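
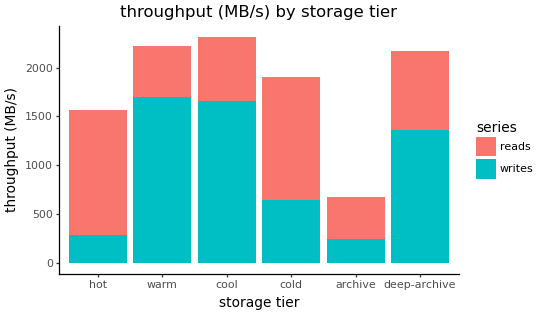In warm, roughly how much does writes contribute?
writes top ≈ 1600, bottom ≈ 0; segment ≈ 1600.

≈ 1600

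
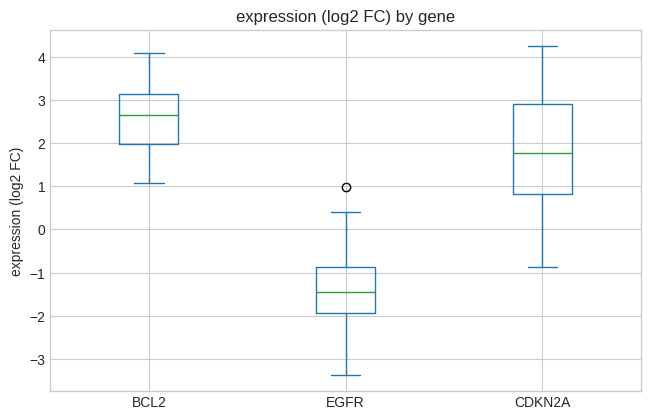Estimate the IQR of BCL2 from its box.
≈ 1.0

Q3 ≈ 3.0, Q1 ≈ 2.0; IQR ≈ 1.0.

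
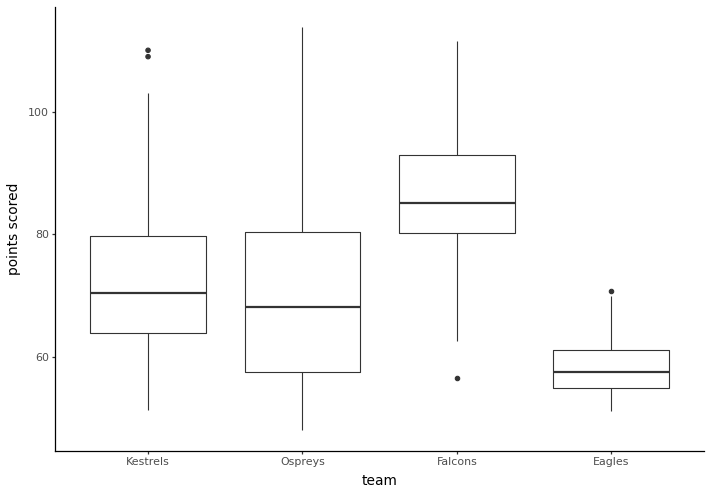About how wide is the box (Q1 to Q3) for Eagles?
Q3 ≈ 60, Q1 ≈ 55; IQR ≈ 5.

≈ 5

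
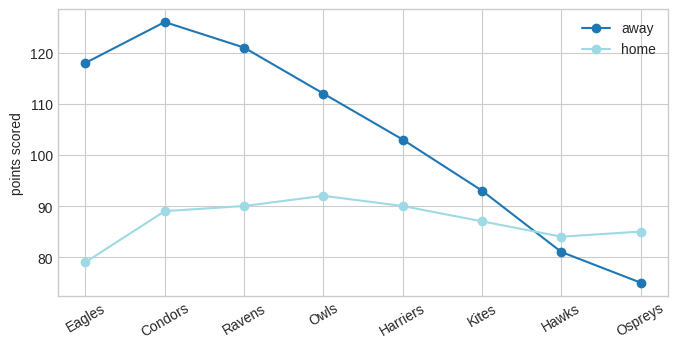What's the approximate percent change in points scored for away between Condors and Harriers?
Condors ≈ 125, Harriers ≈ 105; (105 − 125) / 125 ≈ -16%.

≈ -16%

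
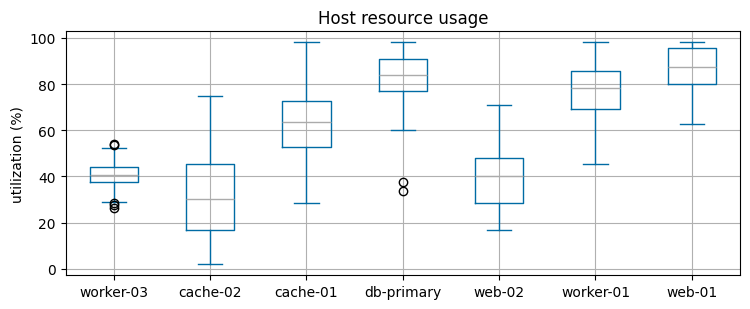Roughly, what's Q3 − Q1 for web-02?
≈ 20

Q3 ≈ 50, Q1 ≈ 30; IQR ≈ 20.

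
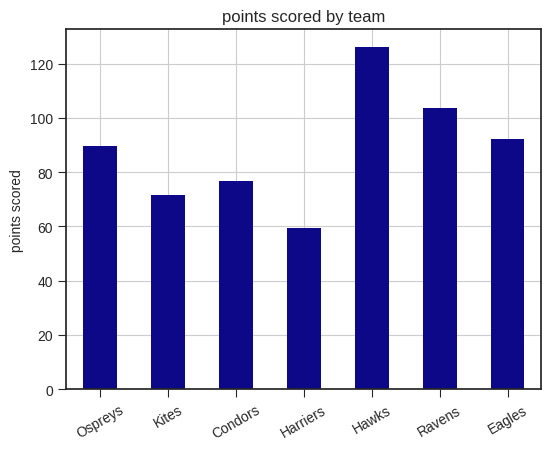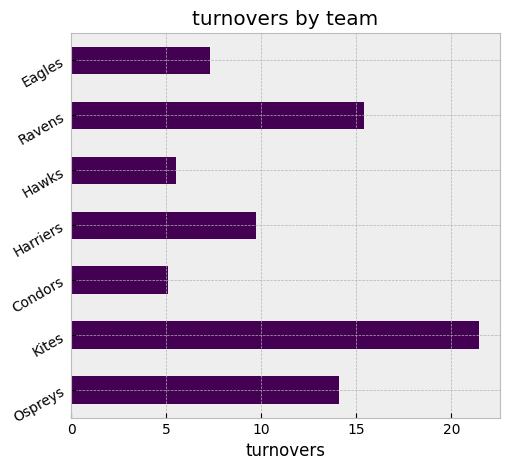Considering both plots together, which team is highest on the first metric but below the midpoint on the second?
Hawks

Chart 2 median turnovers ≈ 10; below-median teams: Condors, Hawks, Eagles. Among those, Hawks has the highest points scored (≈ 120).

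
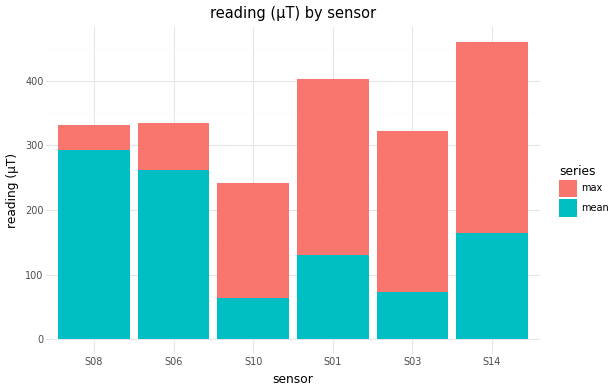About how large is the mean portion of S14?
mean top ≈ 150, bottom ≈ 0; segment ≈ 150.

≈ 150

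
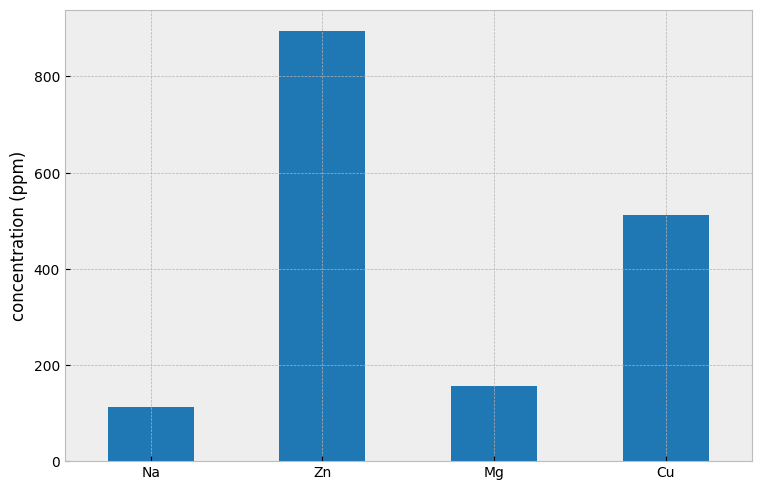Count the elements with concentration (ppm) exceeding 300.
Above 300: Zn, Cu.

2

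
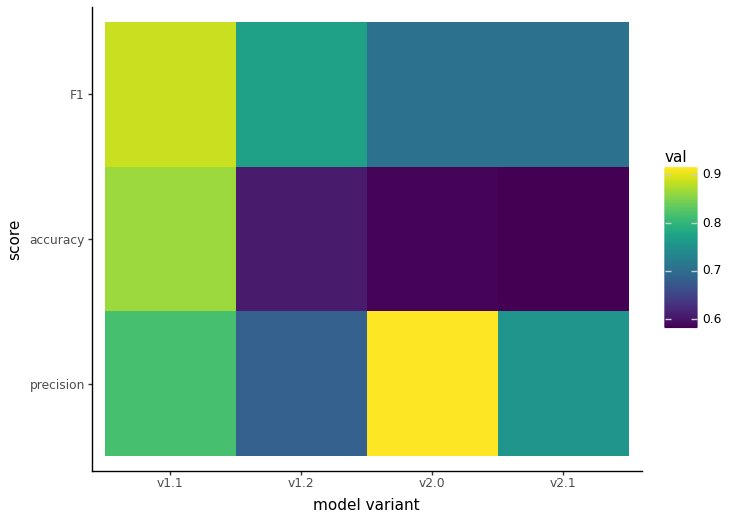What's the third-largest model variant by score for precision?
Top 4 for precision: v2.0 ≈ 0.90, v1.1 ≈ 0.80, v2.1 ≈ 0.75, v1.2 ≈ 0.70.

v2.1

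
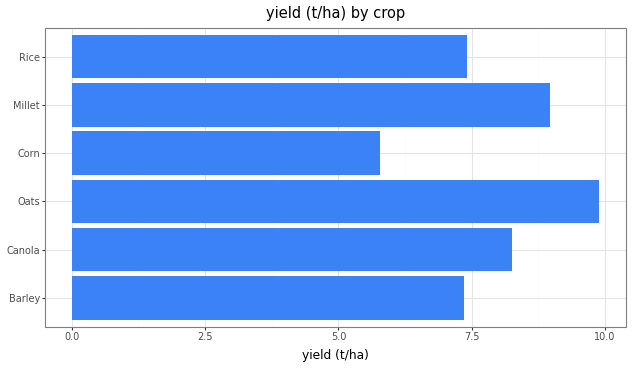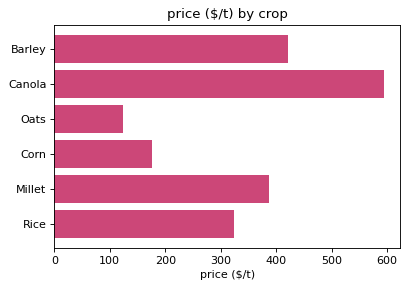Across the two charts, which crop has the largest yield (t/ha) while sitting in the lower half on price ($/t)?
Oats

Chart 2 median price ($/t) ≈ 400; below-median crops: Oats, Corn, Rice. Among those, Oats has the highest yield (t/ha) (≈ 10).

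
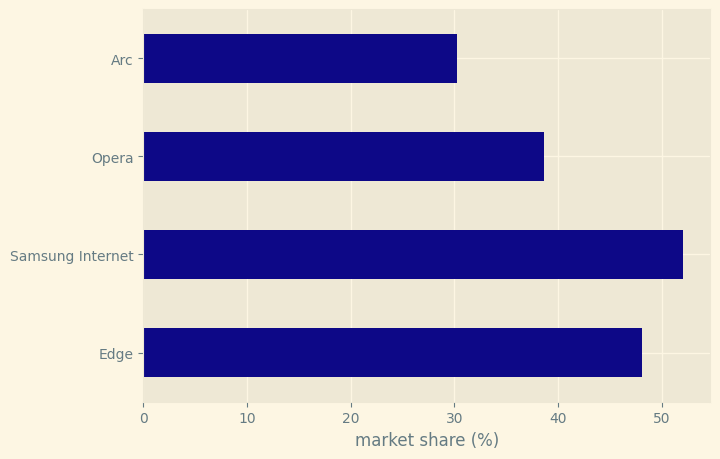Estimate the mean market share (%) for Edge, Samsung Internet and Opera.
(50 + 50 + 40) / 3 ≈ 47.

≈ 47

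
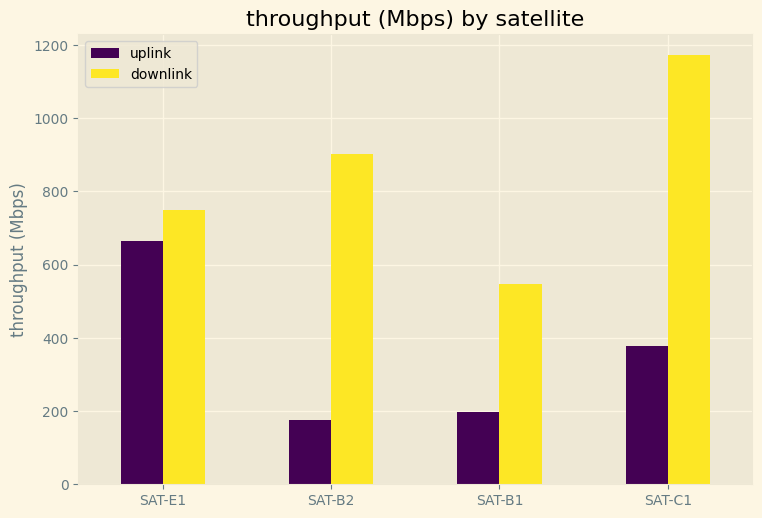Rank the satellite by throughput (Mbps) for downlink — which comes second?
SAT-B2

Top 3 for downlink: SAT-C1 ≈ 1200, SAT-B2 ≈ 900, SAT-E1 ≈ 700.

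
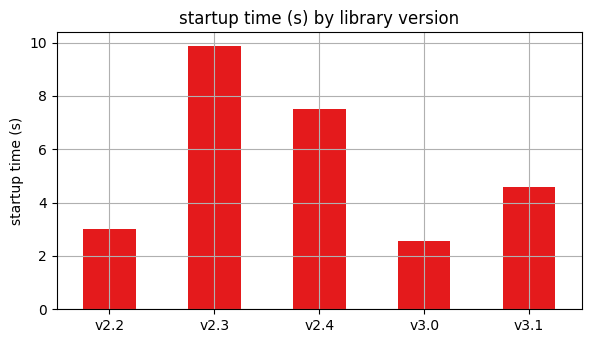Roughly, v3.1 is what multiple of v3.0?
v3.1 ≈ 5, v3.0 ≈ 3; 5/3 ≈ 1.67.

≈ 1.67×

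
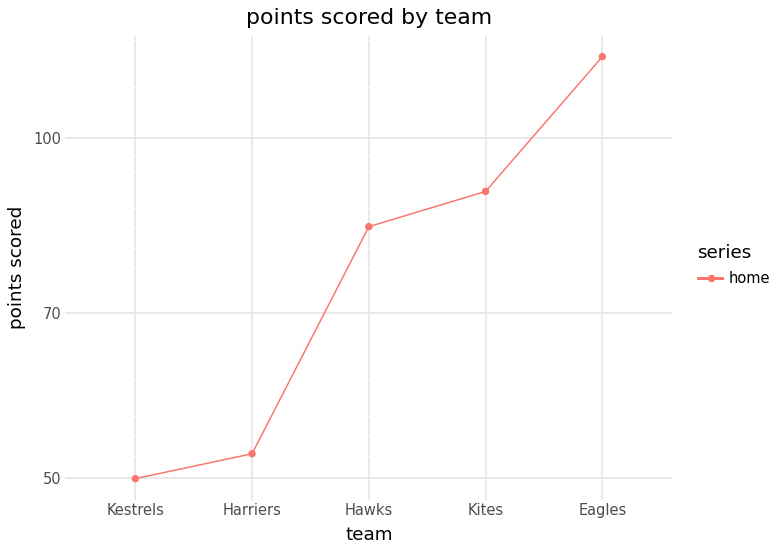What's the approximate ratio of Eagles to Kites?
≈ 1.33×

Eagles ≈ 120, Kites ≈ 90; 120/90 ≈ 1.33.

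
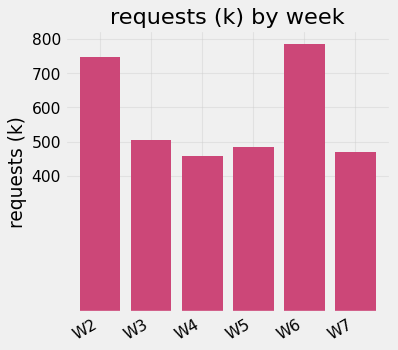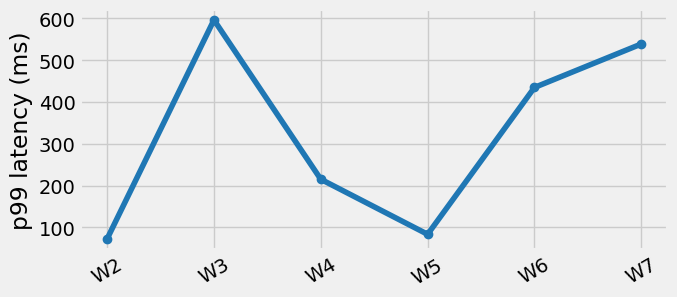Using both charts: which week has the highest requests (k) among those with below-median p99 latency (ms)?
Chart 2 median p99 latency (ms) ≈ 300; below-median weeks: W2, W4, W5. Among those, W2 has the highest requests (k) (≈ 700).

W2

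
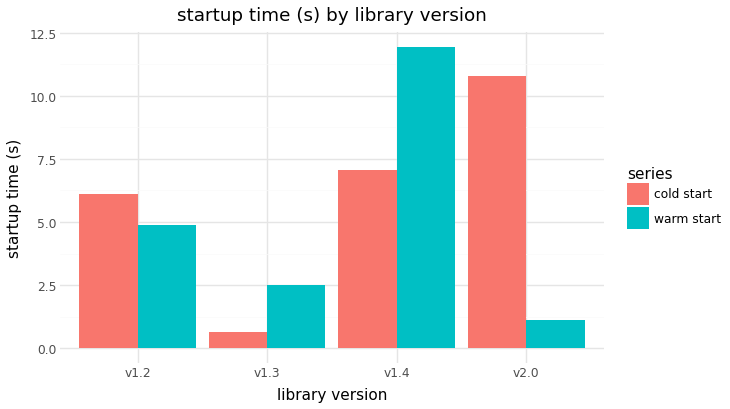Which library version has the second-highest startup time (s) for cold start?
Top 3 for cold start: v2.0 ≈ 11, v1.4 ≈ 7, v1.2 ≈ 6.

v1.4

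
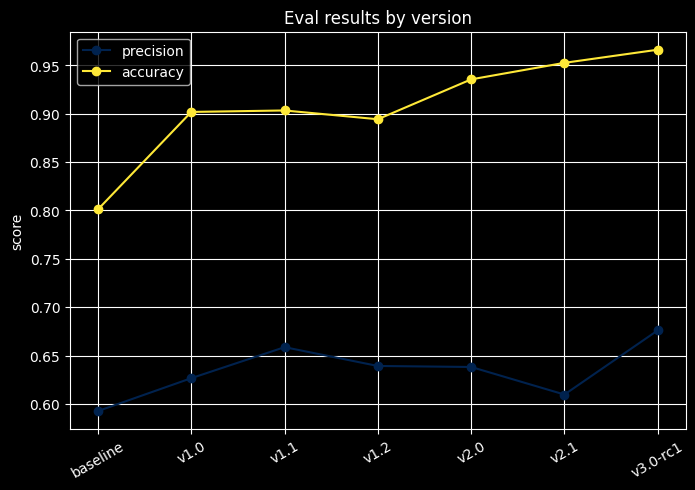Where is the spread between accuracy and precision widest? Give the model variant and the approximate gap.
v2.1: accuracy ≈ 0.95, precision ≈ 0.60 → gap ≈ 0.35. Next-largest (v2.0) is only ≈ 0.30.

v2.1, ≈ 0.35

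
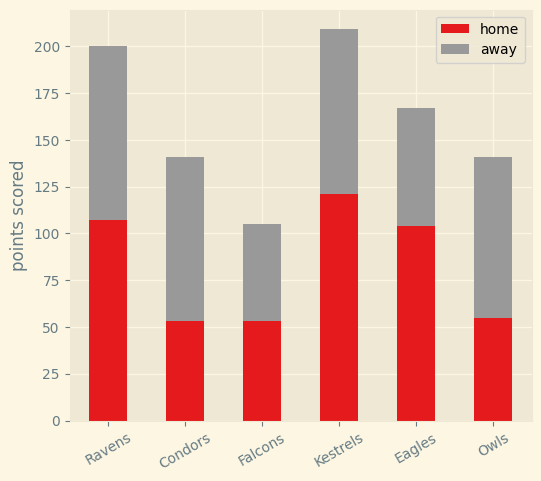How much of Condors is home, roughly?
home top ≈ 60, bottom ≈ 0; segment ≈ 60.

≈ 60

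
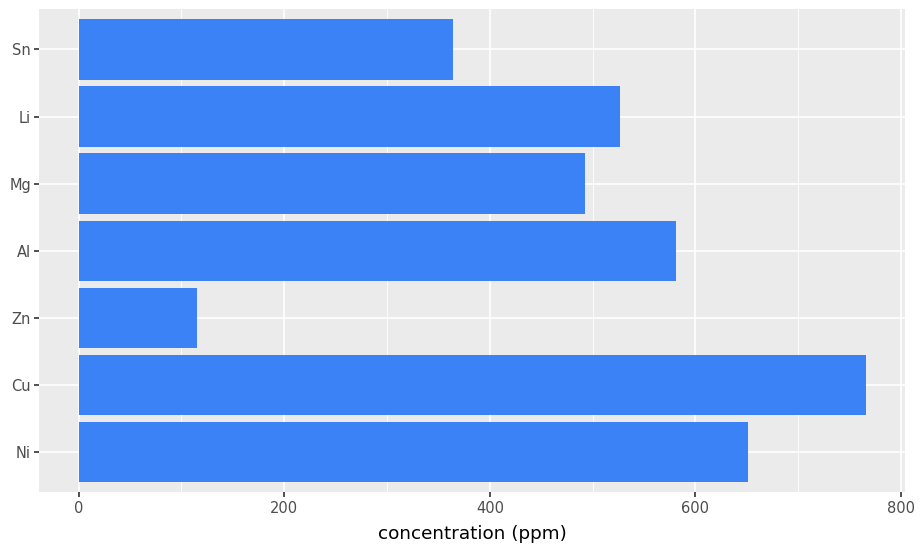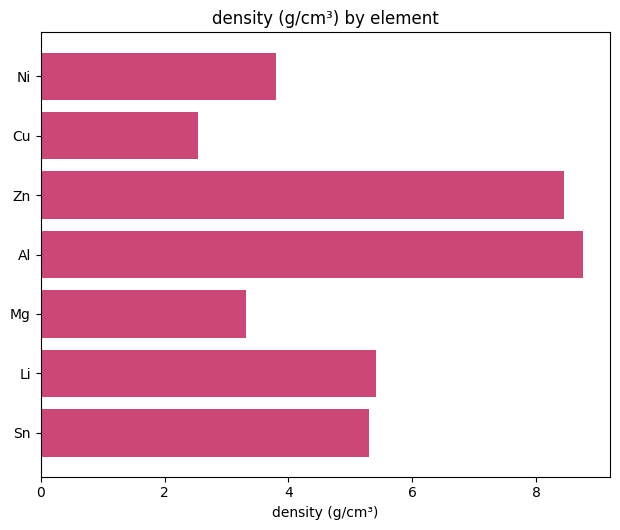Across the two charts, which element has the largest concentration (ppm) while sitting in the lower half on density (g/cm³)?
Chart 2 median density (g/cm³) ≈ 5; below-median elements: Ni, Cu, Mg. Among those, Cu has the highest concentration (ppm) (≈ 800).

Cu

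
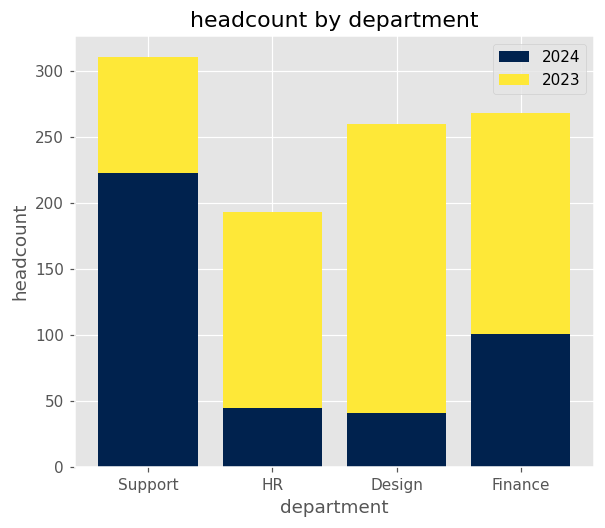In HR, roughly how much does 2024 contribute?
2024 top ≈ 50, bottom ≈ 0; segment ≈ 50.

≈ 50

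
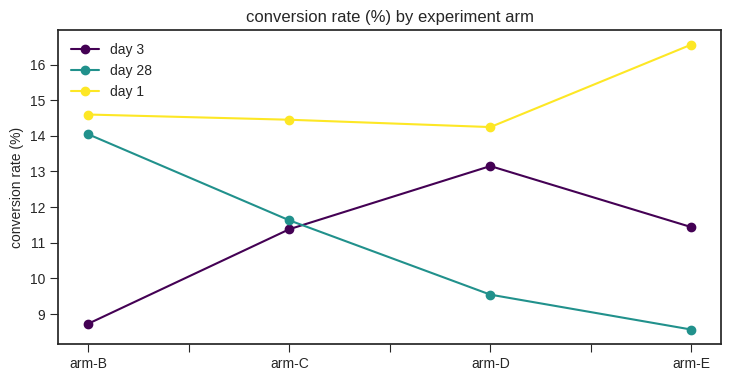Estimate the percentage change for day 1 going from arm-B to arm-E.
≈ +13.3%

arm-B ≈ 15, arm-E ≈ 17; (17 − 15) / 15 ≈ +13.3%.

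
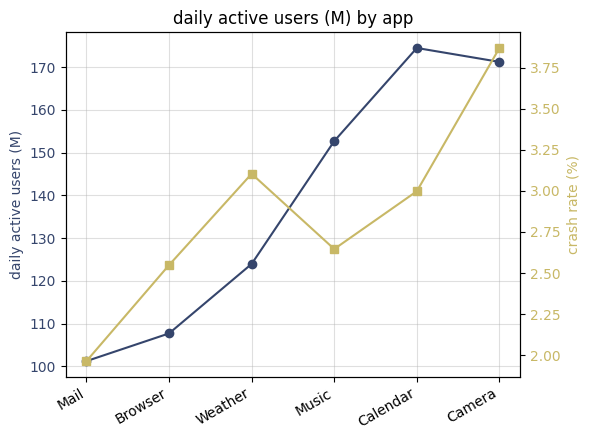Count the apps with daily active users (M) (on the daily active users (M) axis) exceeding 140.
Above 140: Music, Calendar, Camera.

3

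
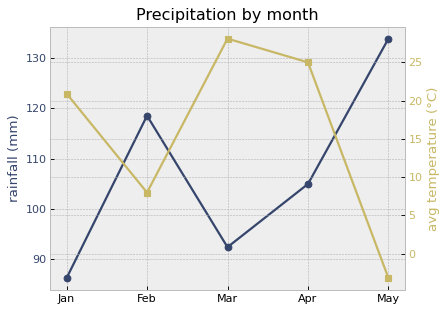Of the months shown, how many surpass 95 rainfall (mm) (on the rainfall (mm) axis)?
3

Above 95: Feb, Apr, May.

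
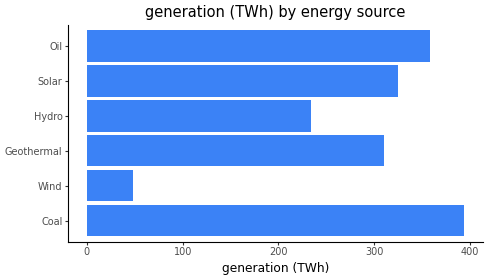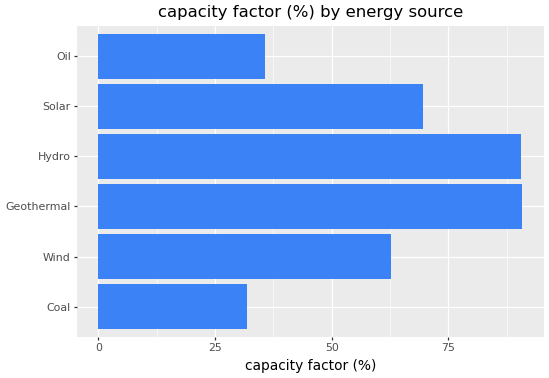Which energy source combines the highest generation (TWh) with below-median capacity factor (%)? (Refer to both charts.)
Chart 2 median capacity factor (%) ≈ 70; below-median energy sources: Coal, Wind, Oil. Among those, Coal has the highest generation (TWh) (≈ 400).

Coal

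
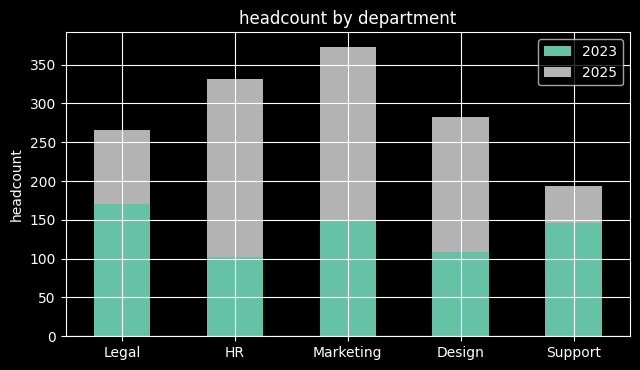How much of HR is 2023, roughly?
2023 top ≈ 100, bottom ≈ 0; segment ≈ 100.

≈ 100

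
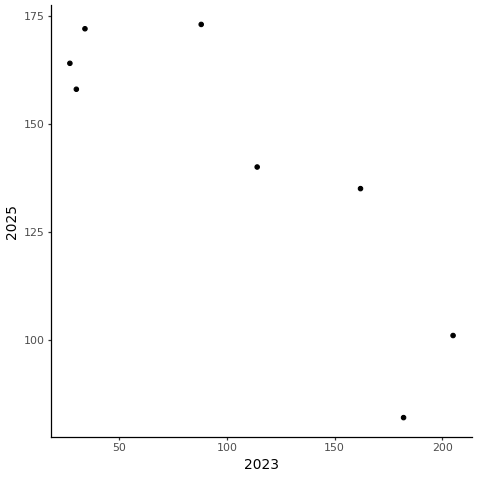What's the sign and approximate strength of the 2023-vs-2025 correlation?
Points are negatively correlated; strong (|r| ≈ 0.9).

negative, strong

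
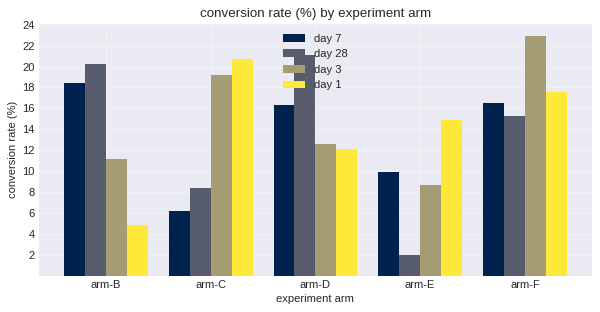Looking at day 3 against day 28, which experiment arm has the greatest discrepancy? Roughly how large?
arm-C: day 3 ≈ 20, day 28 ≈ 8 → gap ≈ 12. Next-largest (arm-B) is only ≈ 8.

arm-C, ≈ 12 %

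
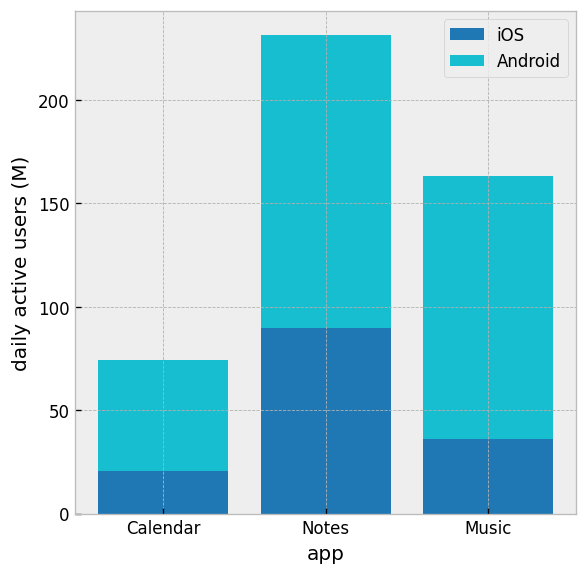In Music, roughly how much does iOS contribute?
≈ 40

iOS top ≈ 40, bottom ≈ 0; segment ≈ 40.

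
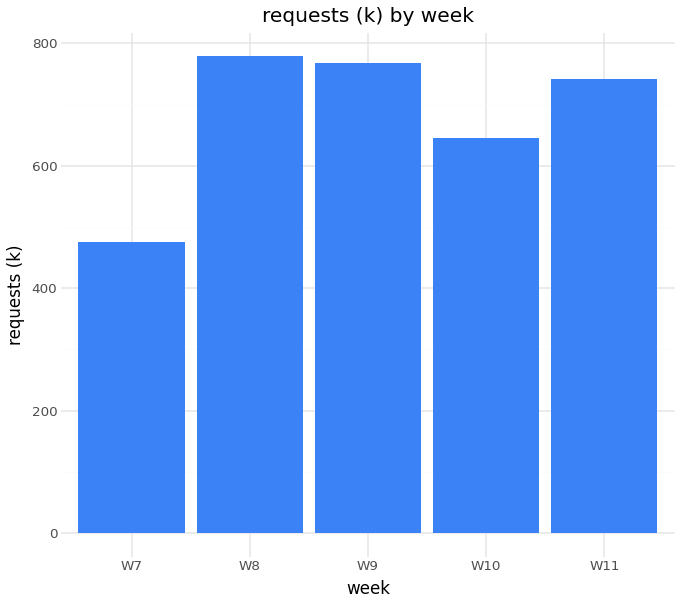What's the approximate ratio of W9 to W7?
W9 ≈ 800, W7 ≈ 500; 800/500 ≈ 1.6.

≈ 1.6×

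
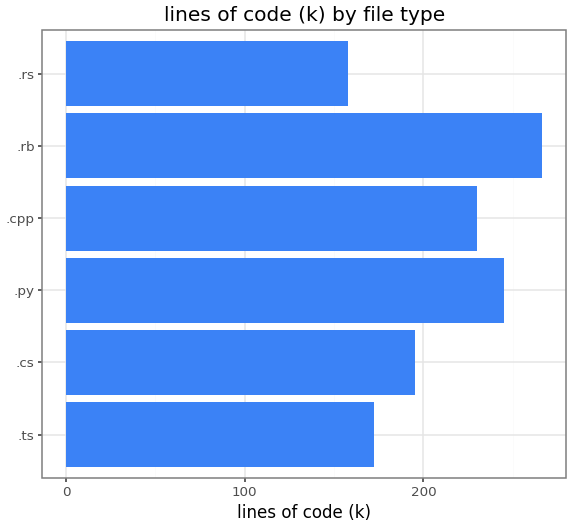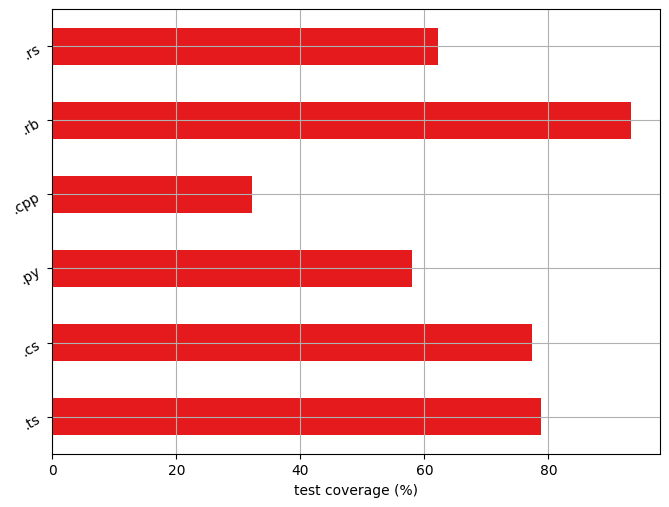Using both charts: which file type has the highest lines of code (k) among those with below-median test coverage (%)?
.py

Chart 2 median test coverage (%) ≈ 70; below-median file types: .py, .cpp, .rs. Among those, .py has the highest lines of code (k) (≈ 250).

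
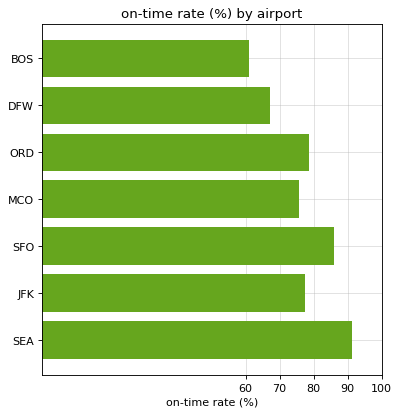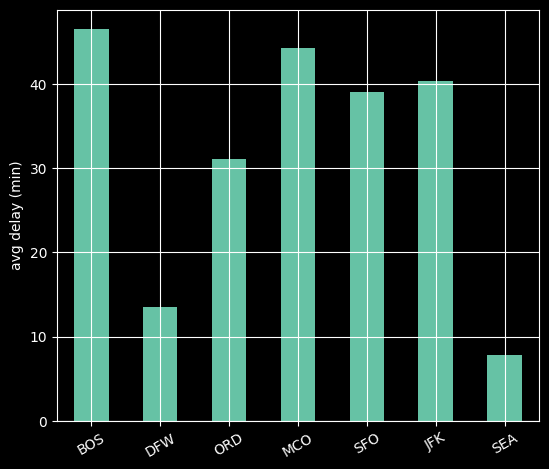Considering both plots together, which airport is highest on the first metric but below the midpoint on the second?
Chart 2 median avg delay (min) ≈ 40; below-median airports: DFW, ORD, SEA. Among those, SEA has the highest on-time rate (%) (≈ 90).

SEA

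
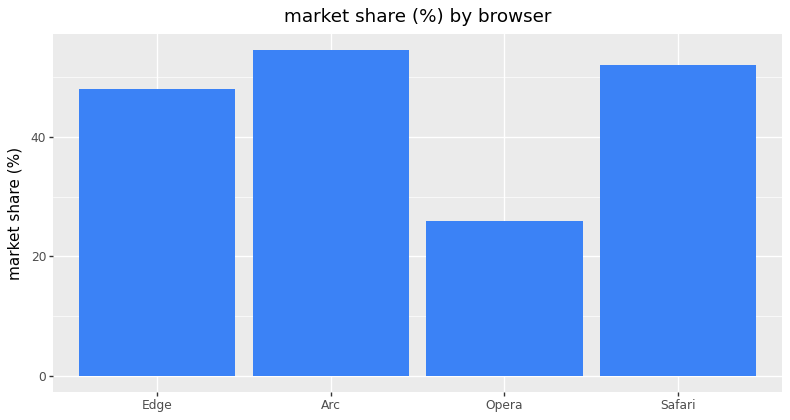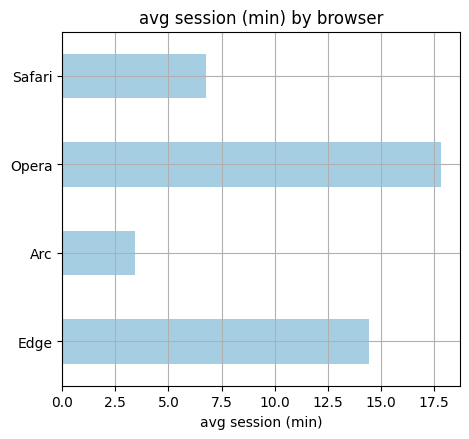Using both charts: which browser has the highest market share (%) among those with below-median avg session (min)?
Arc

Chart 2 median avg session (min) ≈ 10; below-median browsers: Arc, Safari. Among those, Arc has the highest market share (%) (≈ 55).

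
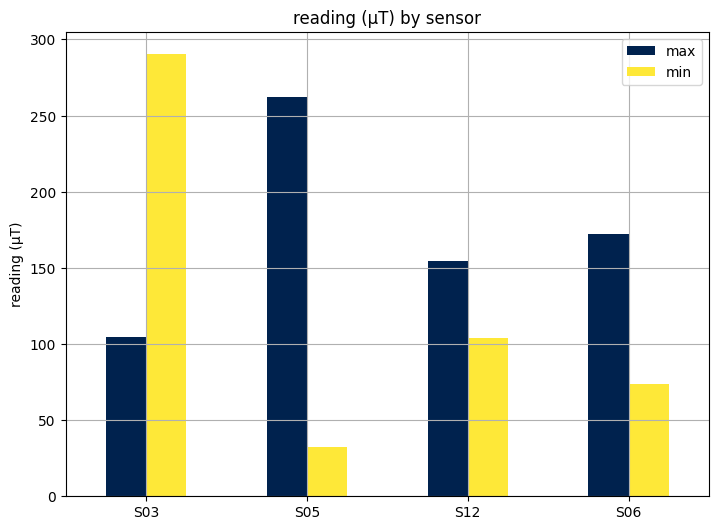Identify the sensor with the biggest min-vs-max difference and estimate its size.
S05, ≈ 225 µT

S05: min ≈ 25, max ≈ 250 → gap ≈ 225. Next-largest (S03) is only ≈ 200.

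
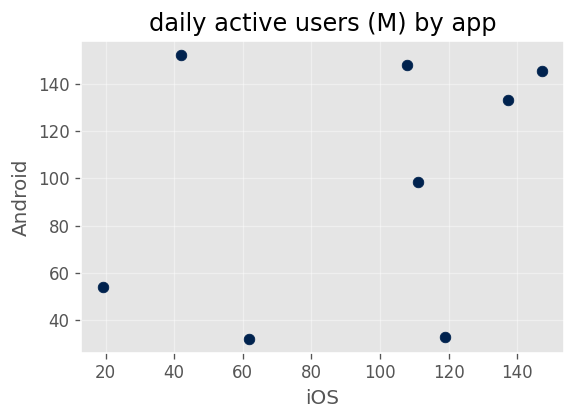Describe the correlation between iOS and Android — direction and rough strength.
positive, weak

Points are positively correlated; weak (|r| ≈ 0.3).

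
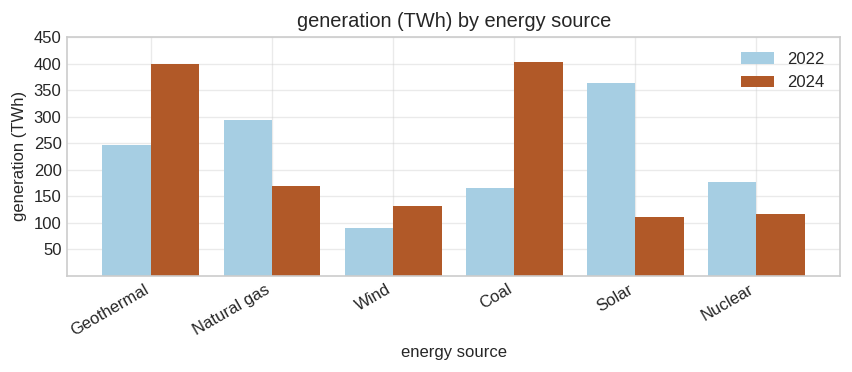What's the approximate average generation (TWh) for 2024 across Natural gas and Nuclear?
(150 + 100) / 2 ≈ 125.

≈ 125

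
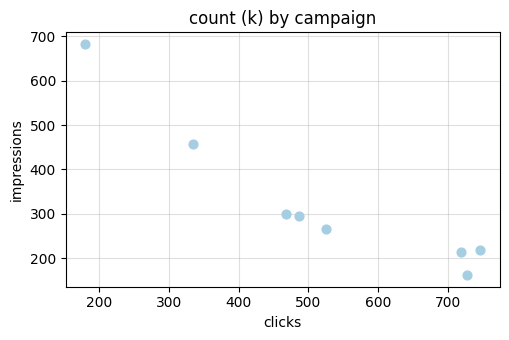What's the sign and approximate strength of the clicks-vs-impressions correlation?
negative, strong

Points are negatively correlated; strong (|r| ≈ 0.9).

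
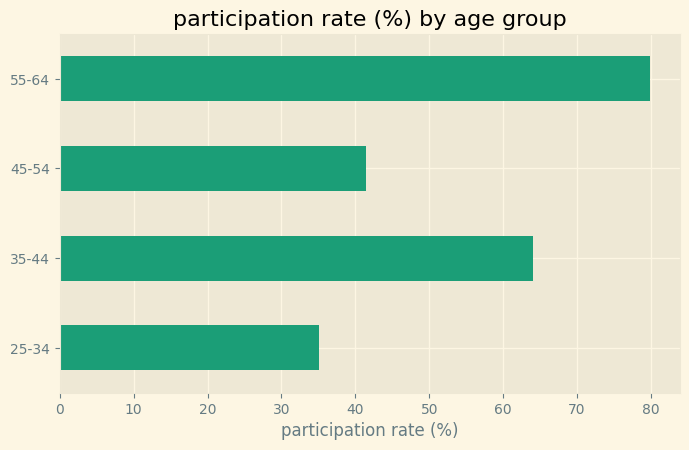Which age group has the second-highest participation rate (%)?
Top 3: 55-64 ≈ 80, 35-44 ≈ 60, 45-54 ≈ 40.

35-44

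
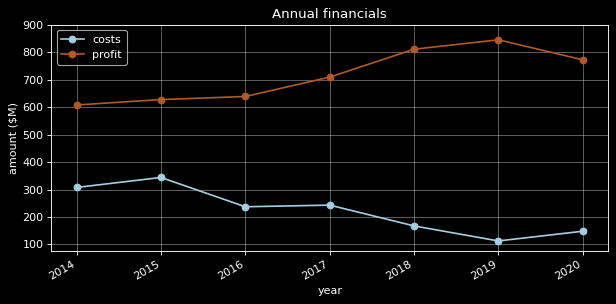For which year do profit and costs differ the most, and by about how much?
2019: profit ≈ 800, costs ≈ 100 → gap ≈ 700. Next-largest (2018) is only ≈ 600.

2019, ≈ 700 $M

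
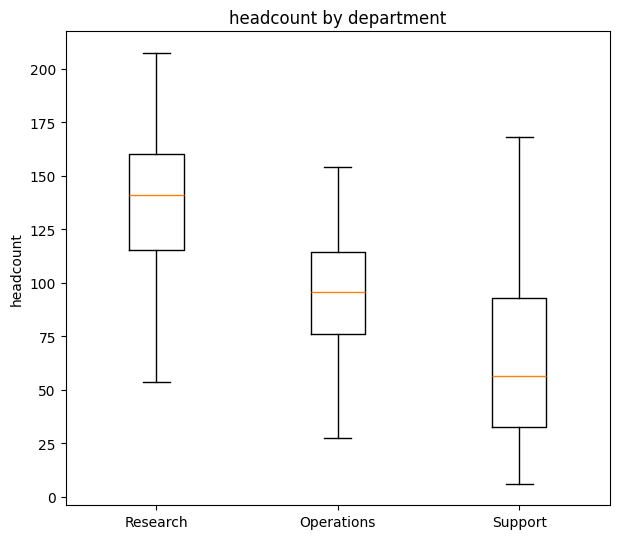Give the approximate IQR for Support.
Q3 ≈ 90, Q1 ≈ 30; IQR ≈ 60.

≈ 60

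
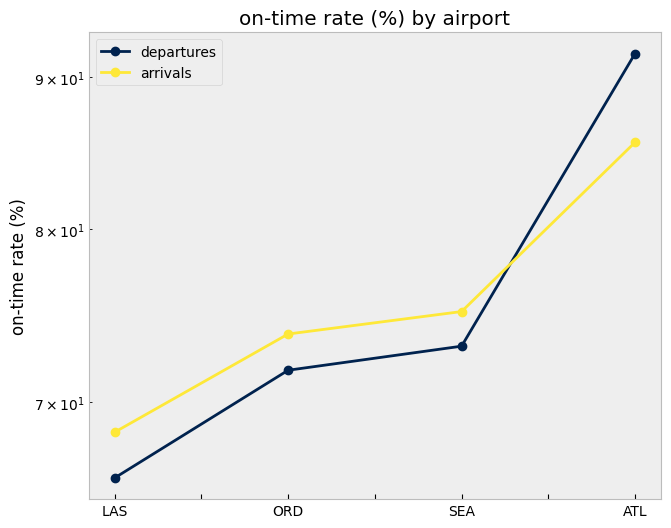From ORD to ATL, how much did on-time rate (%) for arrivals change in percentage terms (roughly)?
≈ +13.3%

ORD ≈ 75, ATL ≈ 85; (85 − 75) / 75 ≈ +13.3%.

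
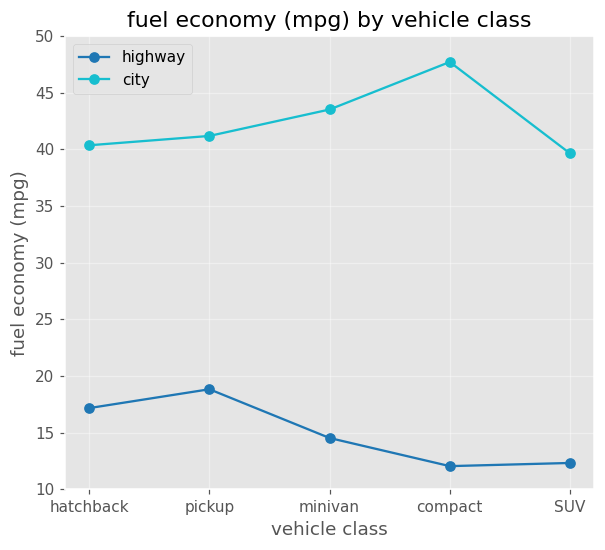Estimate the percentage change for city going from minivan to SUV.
≈ -11.1%

minivan ≈ 45, SUV ≈ 40; (40 − 45) / 45 ≈ -11.1%.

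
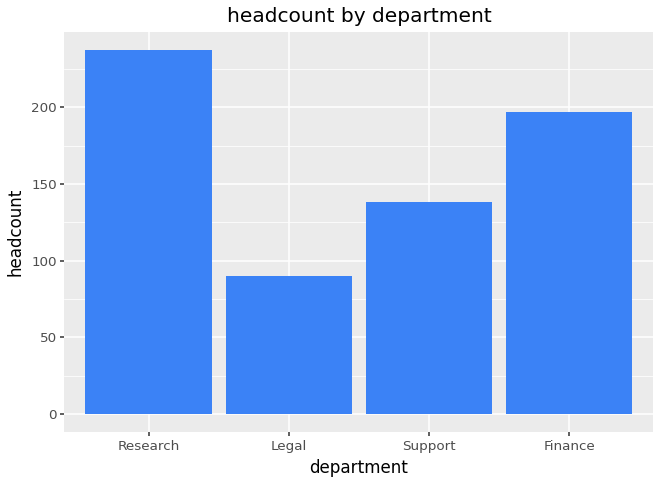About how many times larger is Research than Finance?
≈ 1.2×

Research ≈ 240, Finance ≈ 200; 240/200 ≈ 1.2.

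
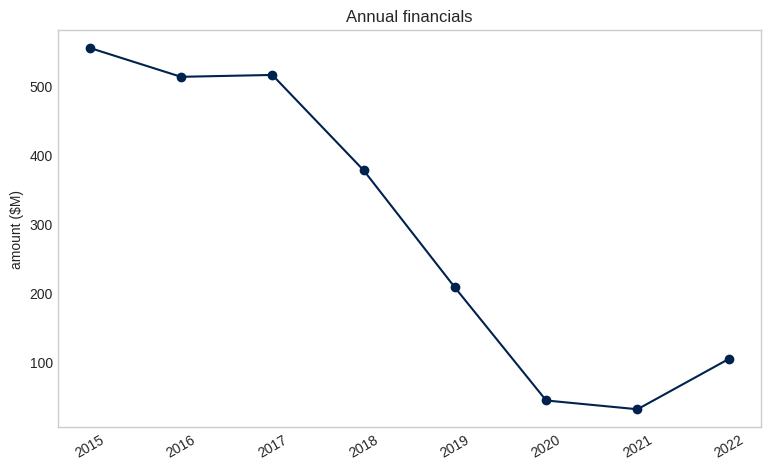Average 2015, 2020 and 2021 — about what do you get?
(550 + 50 + 50) / 3 ≈ 217.

≈ 217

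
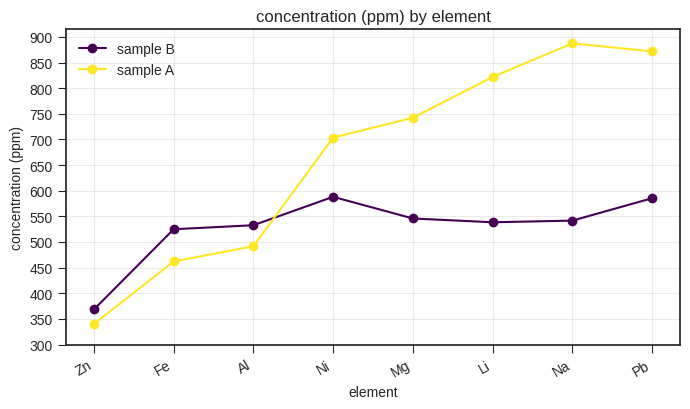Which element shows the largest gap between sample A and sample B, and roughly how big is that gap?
Na: sample A ≈ 900, sample B ≈ 550 → gap ≈ 350. Next-largest (Pb) is only ≈ 250.

Na, ≈ 350 ppm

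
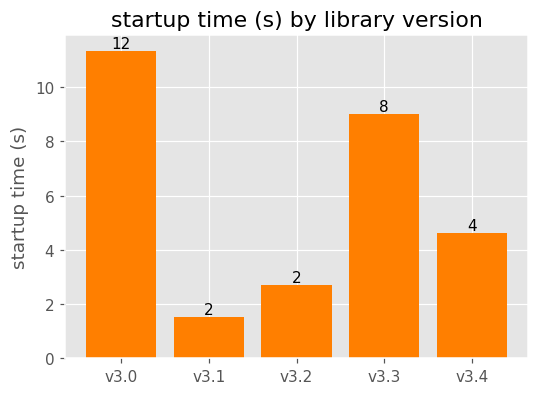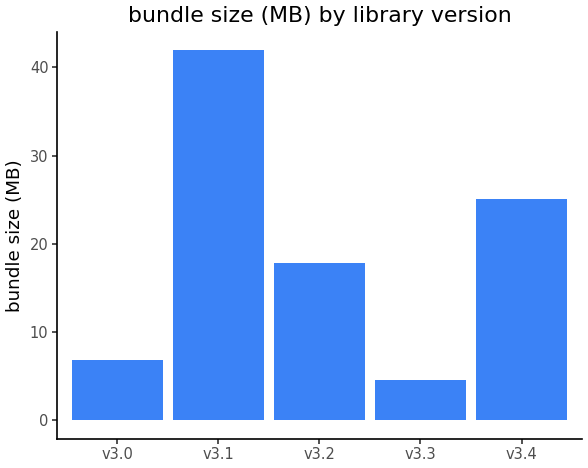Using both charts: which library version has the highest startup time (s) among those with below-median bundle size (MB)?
v3.0

Chart 2 median bundle size (MB) ≈ 20; below-median library versions: v3.0, v3.3. Among those, v3.0 has the highest startup time (s) (≈ 12).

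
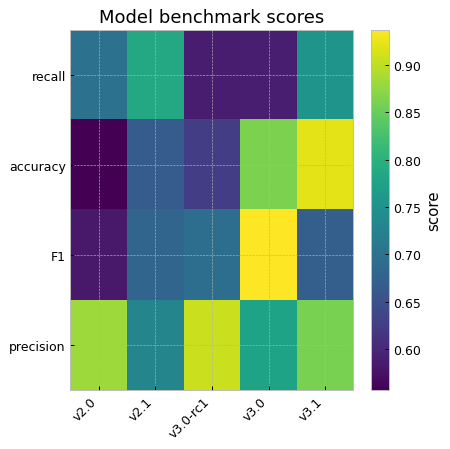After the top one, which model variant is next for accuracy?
Top 3 for accuracy: v3.1 ≈ 0.90, v3.0 ≈ 0.85, v2.1 ≈ 0.65.

v3.0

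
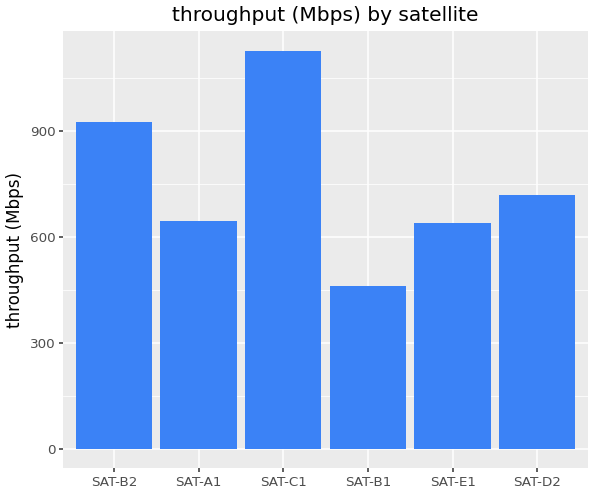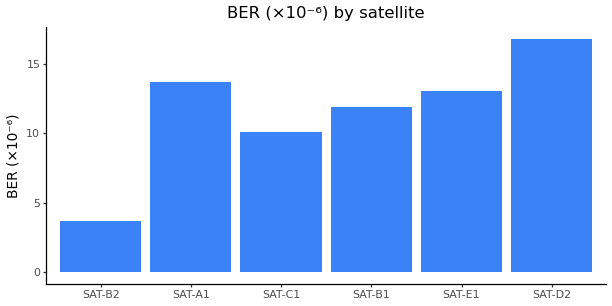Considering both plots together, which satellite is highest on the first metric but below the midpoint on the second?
SAT-C1

Chart 2 median BER (×10⁻⁶) ≈ 12; below-median satellites: SAT-B2, SAT-C1, SAT-B1. Among those, SAT-C1 has the highest throughput (Mbps) (≈ 1200).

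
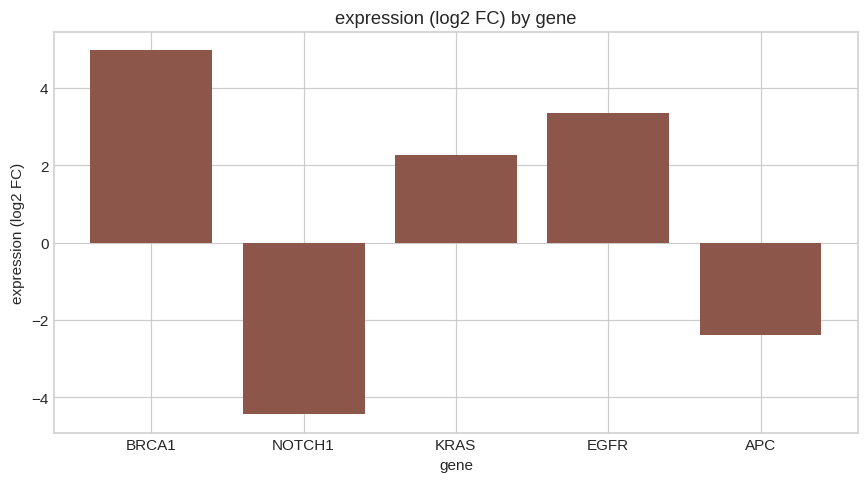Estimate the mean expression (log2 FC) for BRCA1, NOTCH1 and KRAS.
≈ 1

(5 + -4 + 2) / 3 ≈ 1.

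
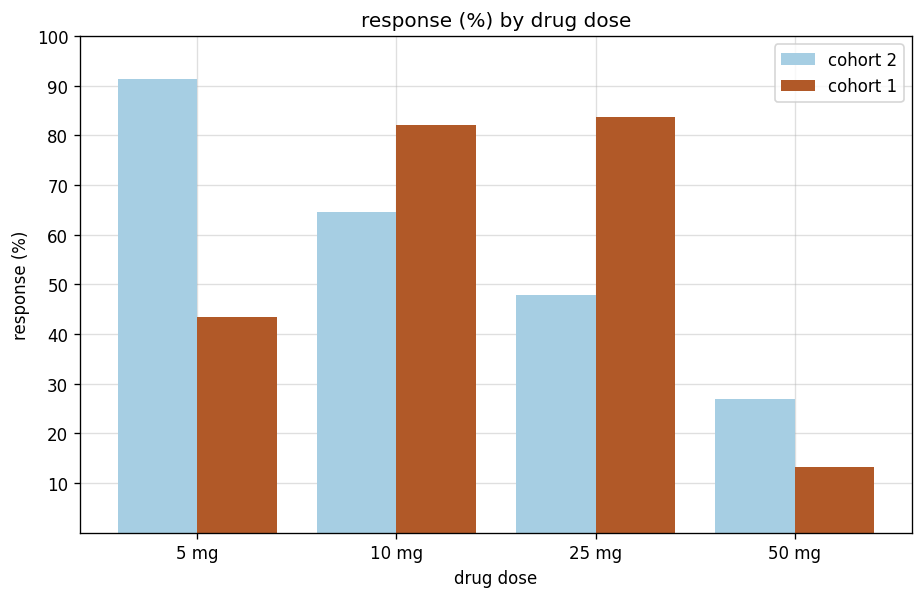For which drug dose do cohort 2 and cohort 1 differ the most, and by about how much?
5 mg, ≈ 50 %

5 mg: cohort 2 ≈ 90, cohort 1 ≈ 40 → gap ≈ 50. Next-largest (25 mg) is only ≈ 30.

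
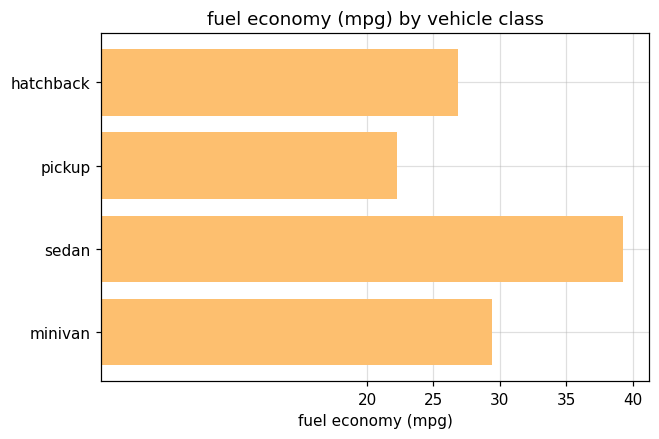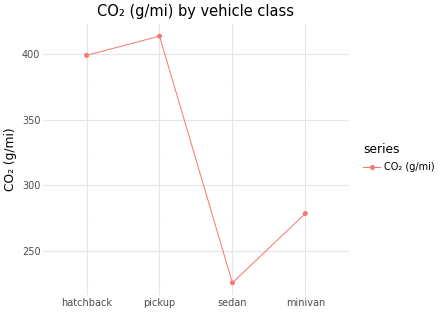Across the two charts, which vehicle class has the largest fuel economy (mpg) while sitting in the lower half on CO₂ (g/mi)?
sedan

Chart 2 median CO₂ (g/mi) ≈ 350; below-median vehicle classes: sedan, minivan. Among those, sedan has the highest fuel economy (mpg) (≈ 40).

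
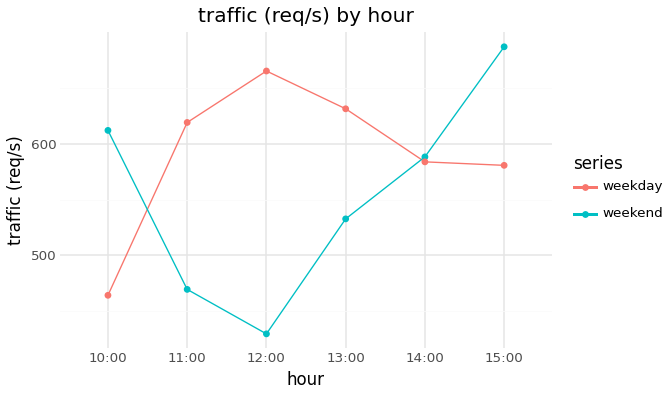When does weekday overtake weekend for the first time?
10:00: weekday ≈ 475 vs weekend ≈ 600 (not yet); 11:00: weekday ≈ 625 vs weekend ≈ 475 (first crossover).

11:00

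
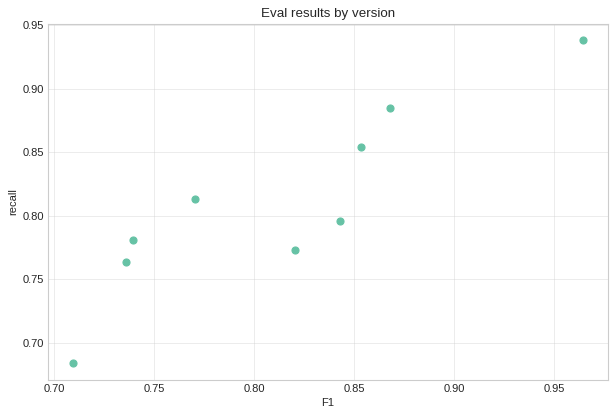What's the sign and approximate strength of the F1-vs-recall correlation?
Points are positively correlated; strong (|r| ≈ 0.9).

positive, strong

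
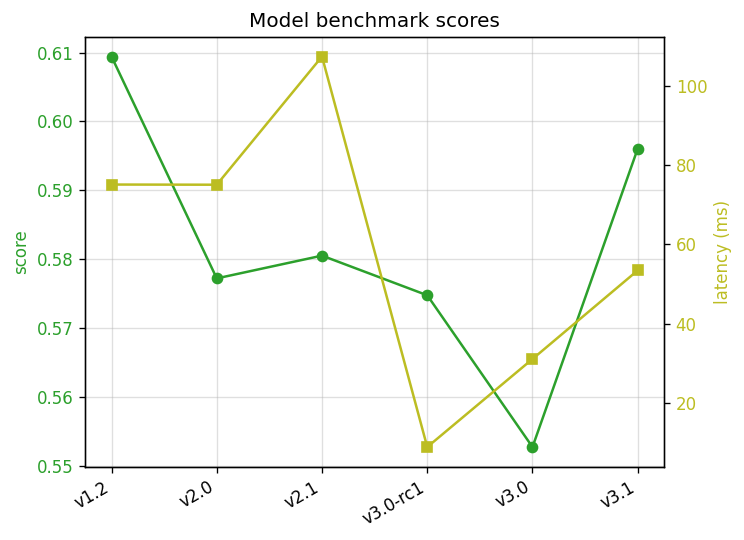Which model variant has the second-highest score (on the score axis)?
Top 3 (on the score axis): v1.2 ≈ 0.61, v3.1 ≈ 0.60, v2.1 ≈ 0.58.

v3.1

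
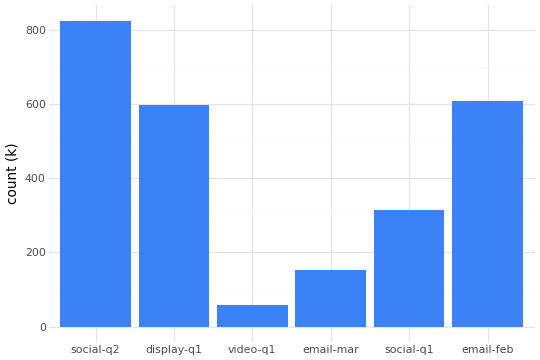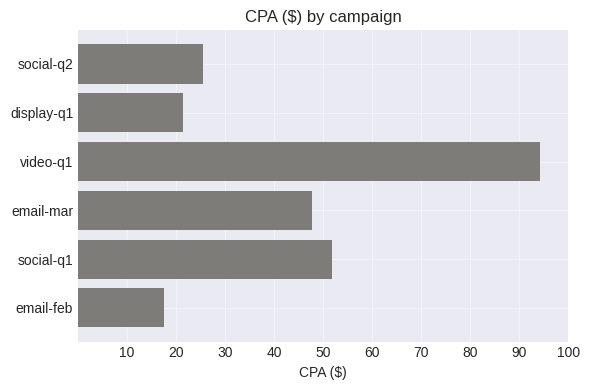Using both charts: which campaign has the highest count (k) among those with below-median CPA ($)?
Chart 2 median CPA ($) ≈ 40; below-median campaigns: social-q2, display-q1, email-feb. Among those, social-q2 has the highest count (k) (≈ 800).

social-q2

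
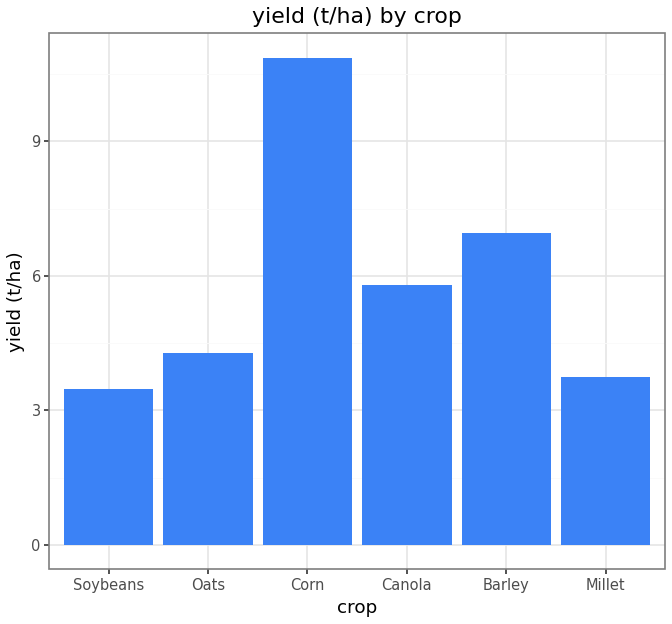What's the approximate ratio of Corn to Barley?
≈ 1.57×

Corn ≈ 11, Barley ≈ 7; 11/7 ≈ 1.57.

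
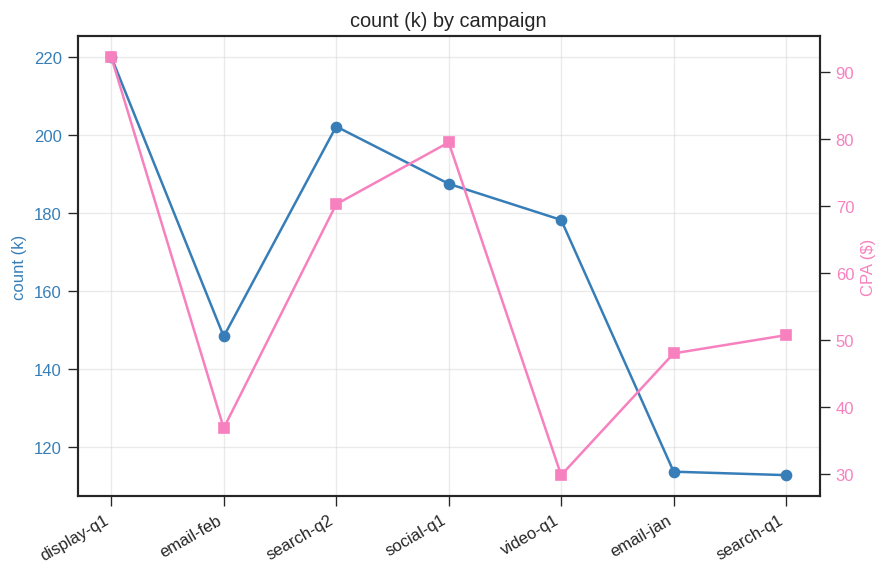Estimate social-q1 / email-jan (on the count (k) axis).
social-q1 ≈ 190, email-jan ≈ 110; 190/110 ≈ 1.73.

≈ 1.73×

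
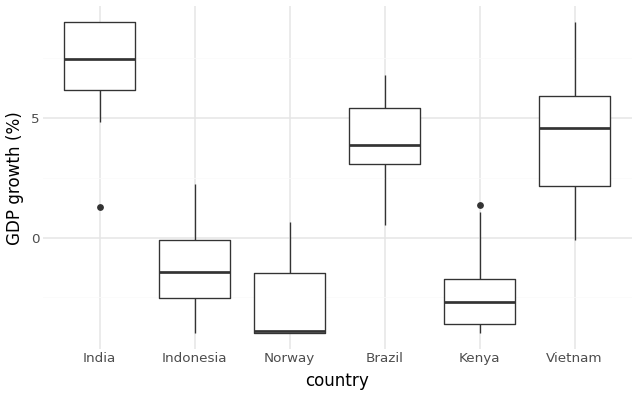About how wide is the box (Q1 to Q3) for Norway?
Q3 ≈ -1, Q1 ≈ -4; IQR ≈ 3.

≈ 3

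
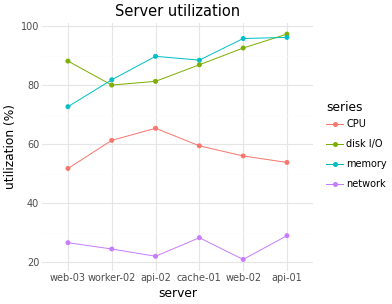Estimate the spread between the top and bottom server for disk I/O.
≈ 20

Max api-01 ≈ 100, min worker-02 ≈ 80; range ≈ 20.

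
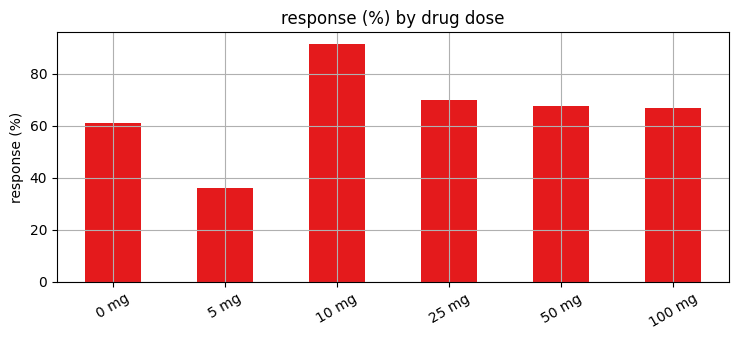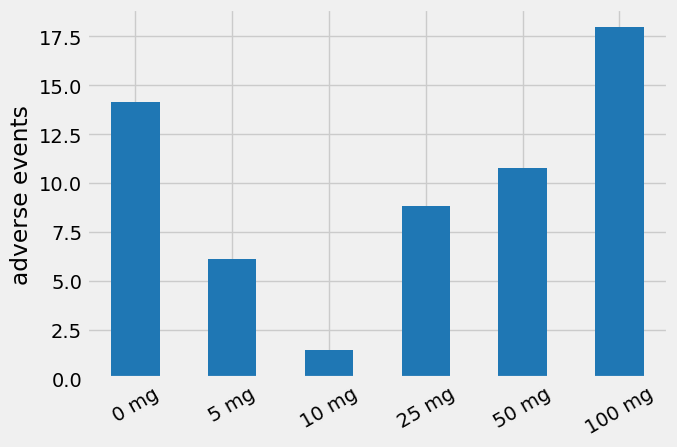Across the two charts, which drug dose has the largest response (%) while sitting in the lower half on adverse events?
10 mg

Chart 2 median adverse events ≈ 10; below-median drug doses: 5 mg, 10 mg, 25 mg. Among those, 10 mg has the highest response (%) (≈ 90).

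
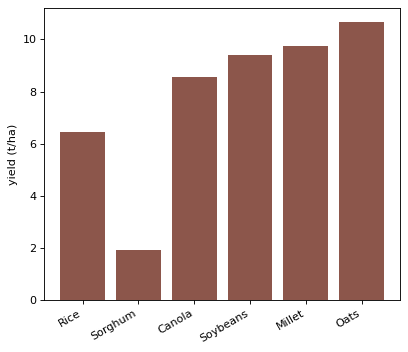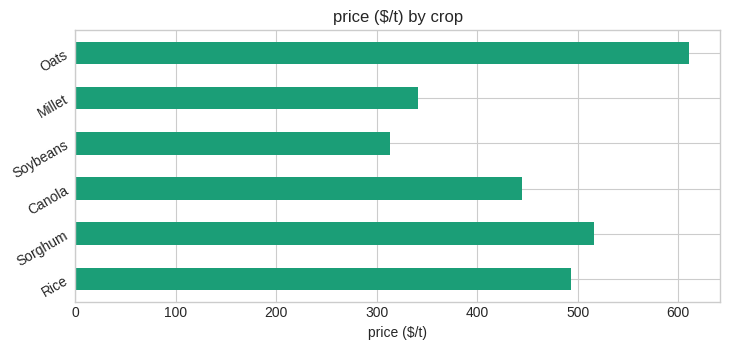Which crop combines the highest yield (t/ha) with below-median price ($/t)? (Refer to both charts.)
Millet

Chart 2 median price ($/t) ≈ 500; below-median crops: Canola, Soybeans, Millet. Among those, Millet has the highest yield (t/ha) (≈ 10).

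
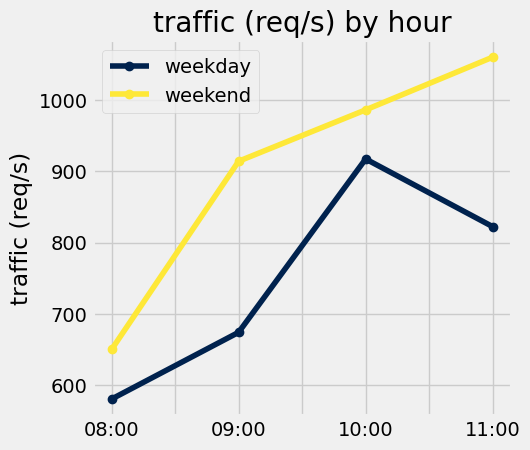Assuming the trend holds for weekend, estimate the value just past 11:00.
≈ 1125

Last three: 900, 1000, 1050 → slope ≈ 75/step → next ≈ 1125.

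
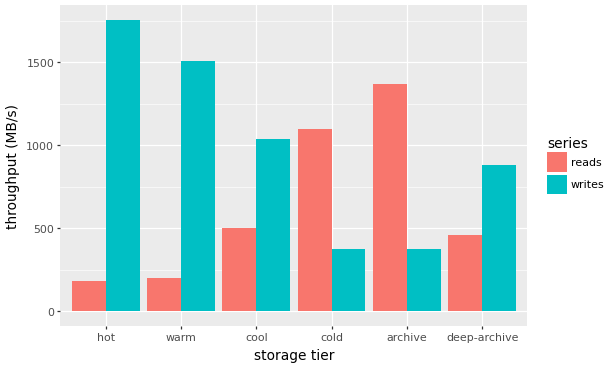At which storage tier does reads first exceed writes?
cold

cool: reads ≈ 600 vs writes ≈ 1000 (not yet); cold: reads ≈ 1000 vs writes ≈ 400 (first crossover).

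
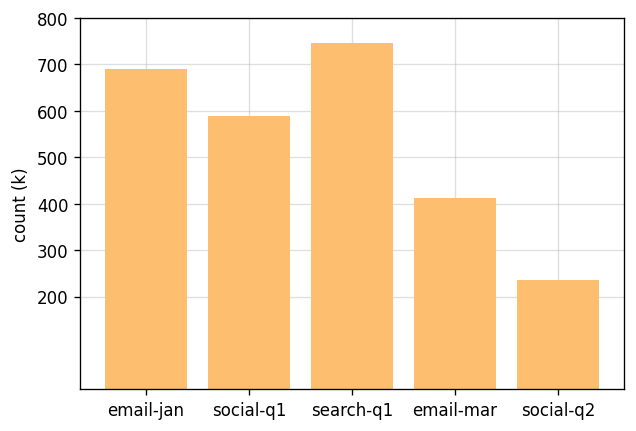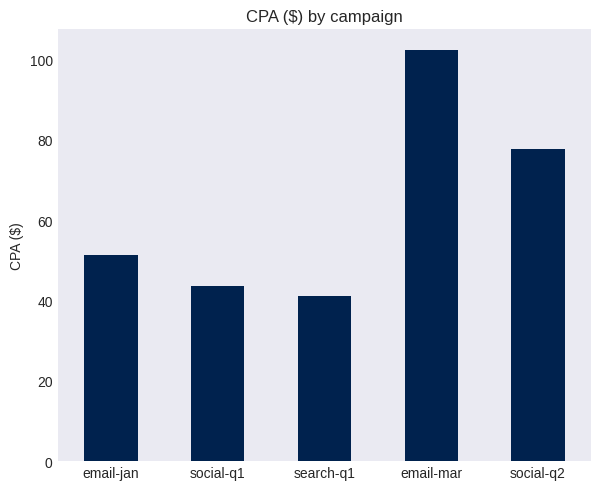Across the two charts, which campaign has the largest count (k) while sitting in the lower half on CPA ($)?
Chart 2 median CPA ($) ≈ 50; below-median campaigns: social-q1, search-q1. Among those, search-q1 has the highest count (k) (≈ 700).

search-q1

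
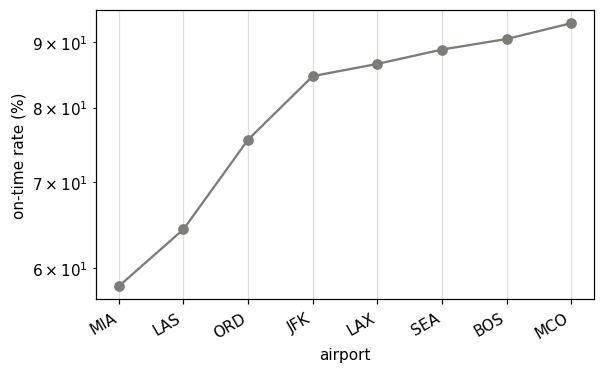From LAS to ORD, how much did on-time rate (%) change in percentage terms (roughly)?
≈ +15.4%

LAS ≈ 65, ORD ≈ 75; (75 − 65) / 65 ≈ +15.4%.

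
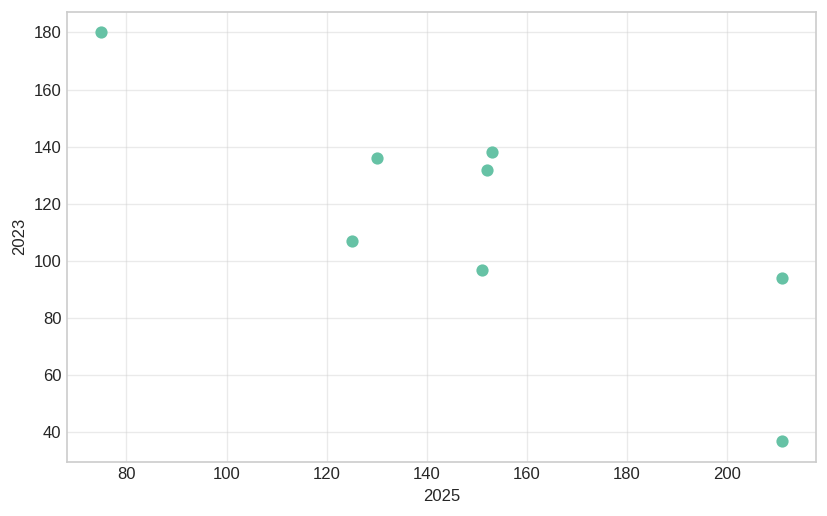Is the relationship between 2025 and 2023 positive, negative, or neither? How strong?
negative, strong

Points are negatively correlated; strong (|r| ≈ 0.8).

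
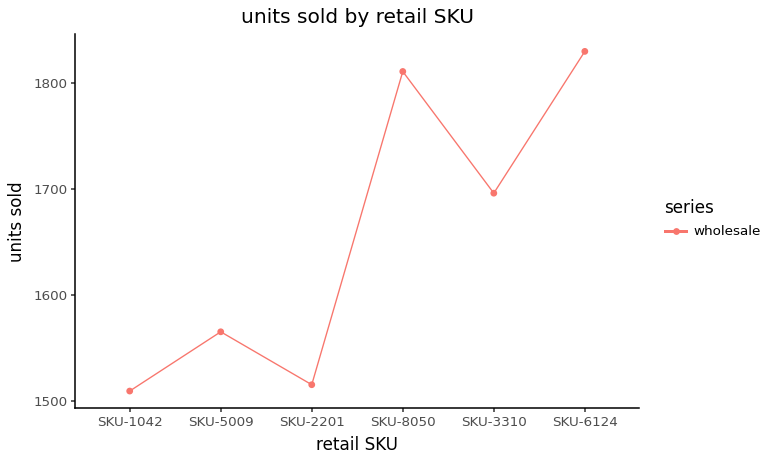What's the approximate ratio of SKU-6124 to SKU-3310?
≈ 1.09×

SKU-6124 ≈ 1850, SKU-3310 ≈ 1700; 1850/1700 ≈ 1.09.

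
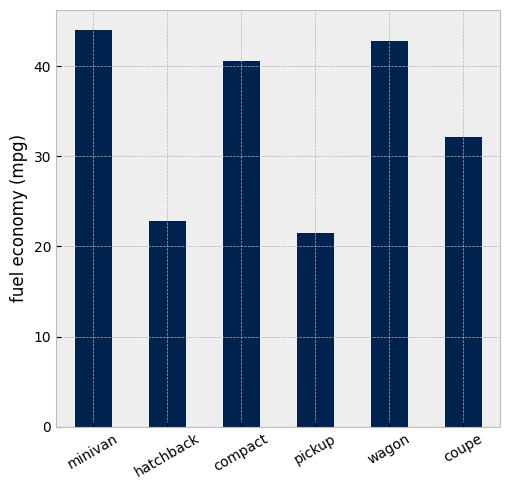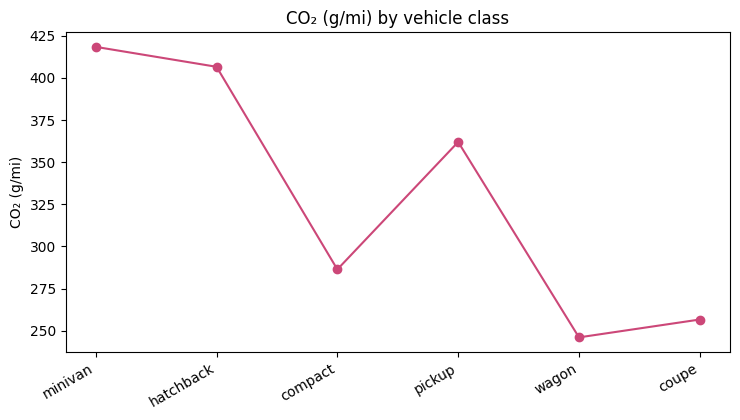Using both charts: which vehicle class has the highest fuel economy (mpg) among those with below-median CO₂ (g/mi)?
wagon

Chart 2 median CO₂ (g/mi) ≈ 300; below-median vehicle classes: compact, wagon, coupe. Among those, wagon has the highest fuel economy (mpg) (≈ 45).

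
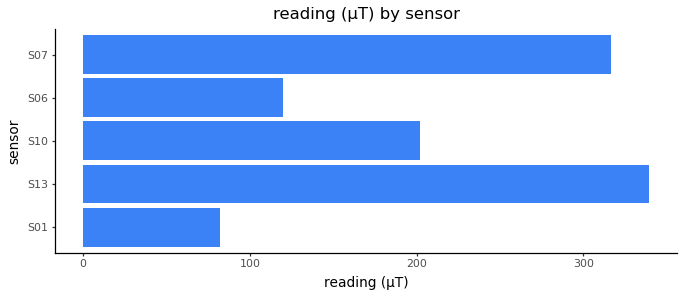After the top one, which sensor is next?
Top 3: S13 ≈ 350, S07 ≈ 300, S10 ≈ 200.

S07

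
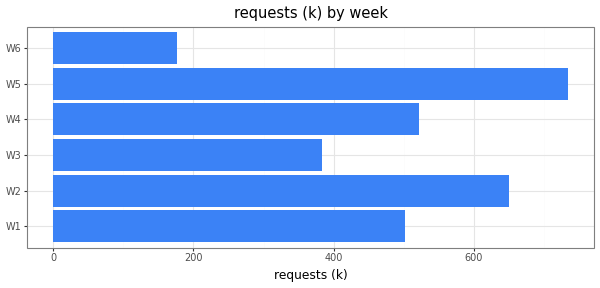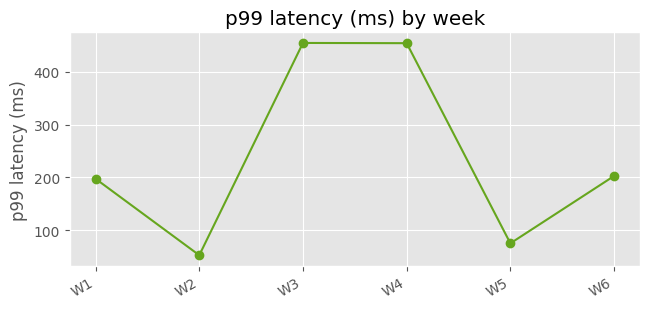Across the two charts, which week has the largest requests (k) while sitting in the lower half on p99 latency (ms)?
W5

Chart 2 median p99 latency (ms) ≈ 200; below-median weeks: W1, W2, W5. Among those, W5 has the highest requests (k) (≈ 700).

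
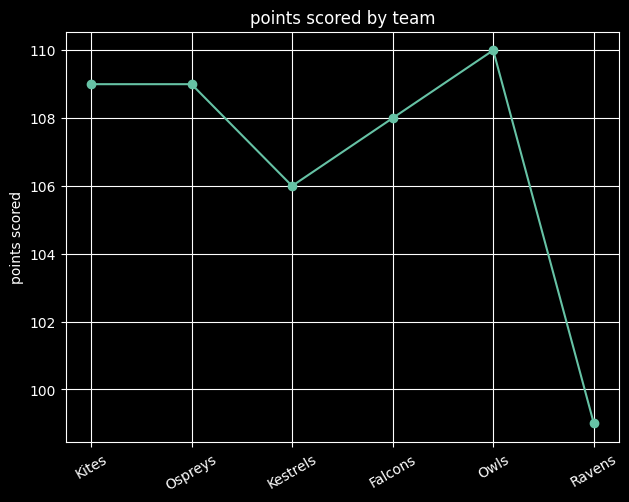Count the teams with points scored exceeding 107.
Above 107: Kites, Ospreys, Falcons, Owls.

4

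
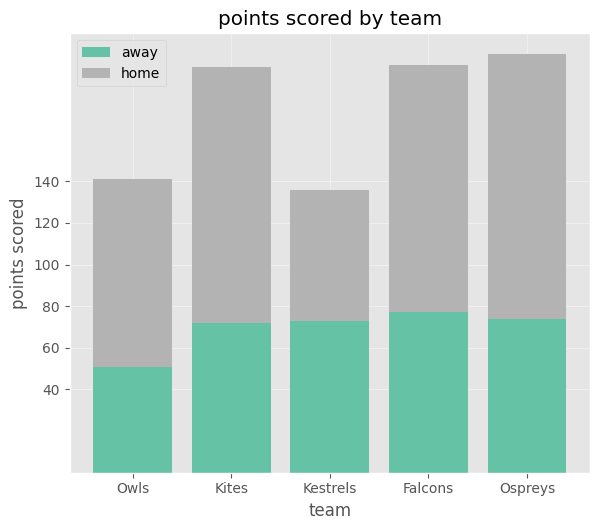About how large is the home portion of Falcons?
home top ≈ 200, bottom ≈ 80; segment ≈ 120.

≈ 120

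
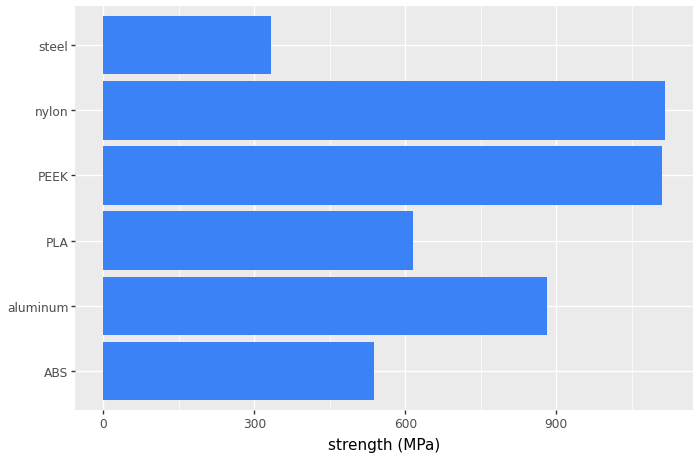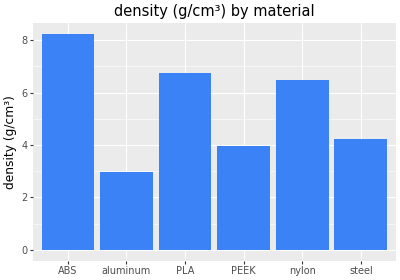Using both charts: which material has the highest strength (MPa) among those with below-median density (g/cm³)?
PEEK

Chart 2 median density (g/cm³) ≈ 5; below-median materials: aluminum, PEEK, steel. Among those, PEEK has the highest strength (MPa) (≈ 1200).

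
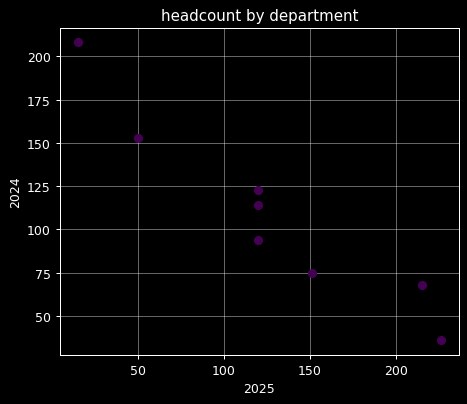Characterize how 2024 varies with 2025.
negative, strong

Points are negatively correlated; strong (|r| ≈ 1.0).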